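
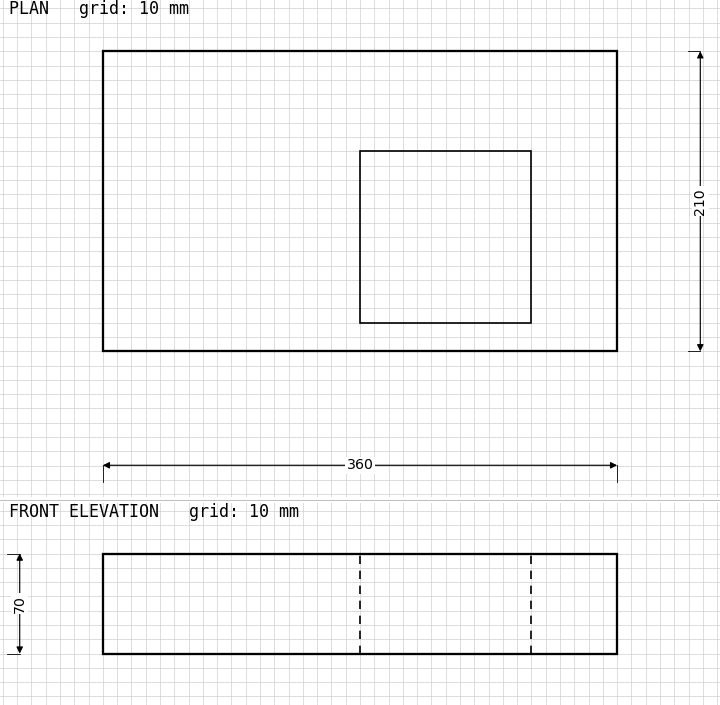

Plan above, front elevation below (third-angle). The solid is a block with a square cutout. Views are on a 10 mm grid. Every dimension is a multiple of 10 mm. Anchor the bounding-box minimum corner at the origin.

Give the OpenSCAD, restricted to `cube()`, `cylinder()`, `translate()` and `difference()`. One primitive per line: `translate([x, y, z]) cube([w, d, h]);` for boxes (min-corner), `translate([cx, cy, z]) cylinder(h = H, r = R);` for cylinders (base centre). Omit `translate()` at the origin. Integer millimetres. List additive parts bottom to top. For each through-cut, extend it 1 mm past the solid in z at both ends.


difference() {
  cube([360, 210, 70]);
  translate([180, 20, -1]) cube([120, 120, 72]);
}


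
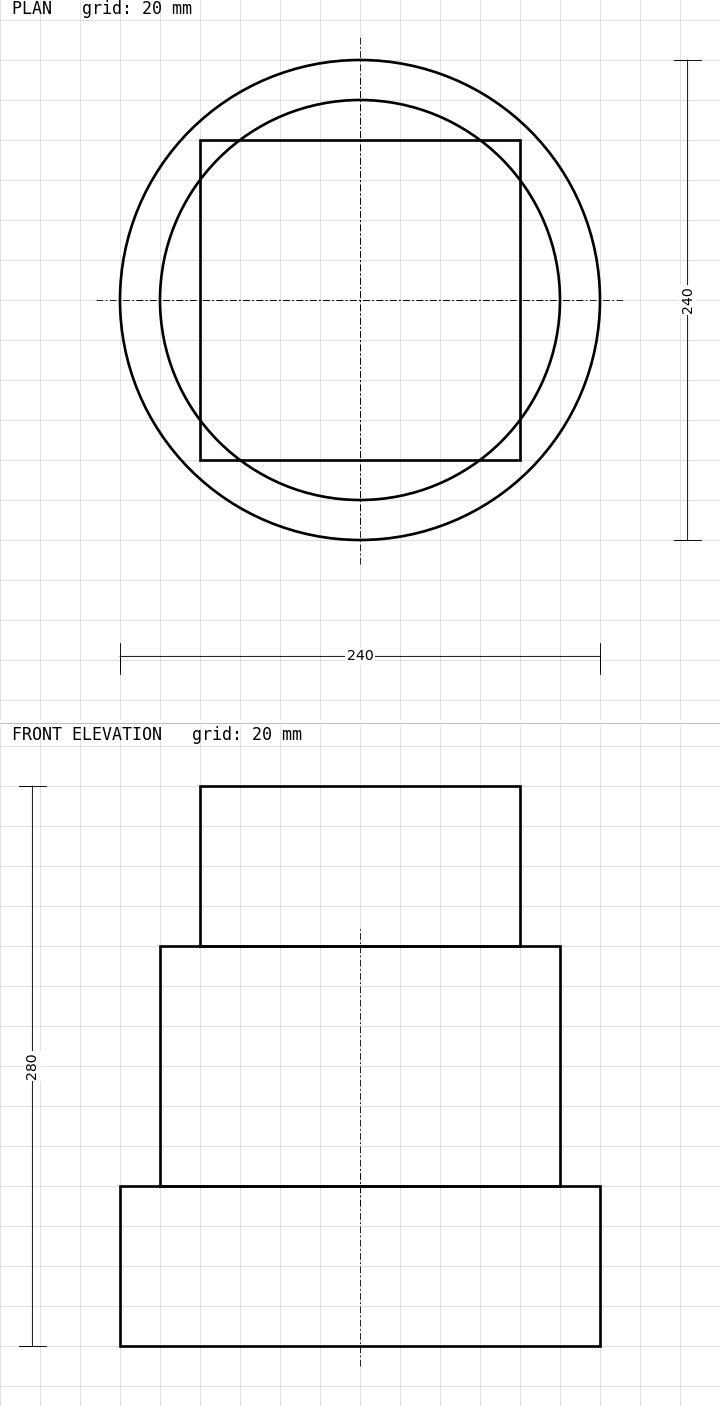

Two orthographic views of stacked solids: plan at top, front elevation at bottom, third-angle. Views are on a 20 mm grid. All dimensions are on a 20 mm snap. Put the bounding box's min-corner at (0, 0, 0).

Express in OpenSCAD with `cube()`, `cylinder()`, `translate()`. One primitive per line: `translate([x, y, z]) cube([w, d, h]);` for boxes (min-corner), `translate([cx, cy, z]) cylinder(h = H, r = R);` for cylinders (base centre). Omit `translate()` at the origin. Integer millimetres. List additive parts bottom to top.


translate([120, 120, 0]) cylinder(h = 80, r = 120);
translate([120, 120, 80]) cylinder(h = 120, r = 100);
translate([40, 40, 200]) cube([160, 160, 80]);


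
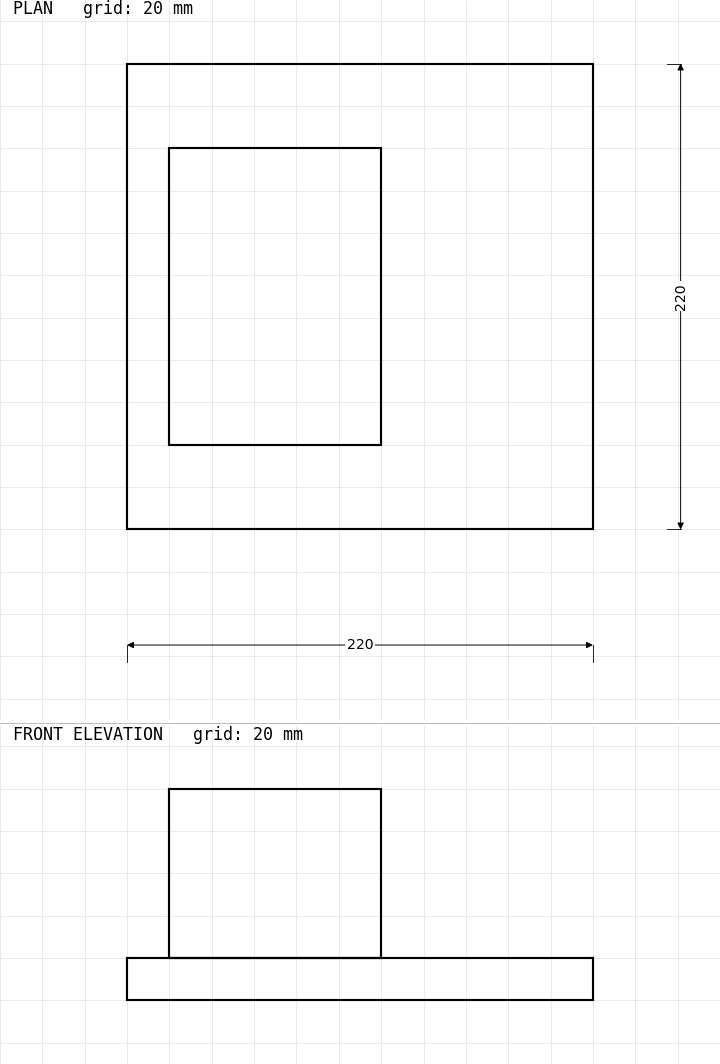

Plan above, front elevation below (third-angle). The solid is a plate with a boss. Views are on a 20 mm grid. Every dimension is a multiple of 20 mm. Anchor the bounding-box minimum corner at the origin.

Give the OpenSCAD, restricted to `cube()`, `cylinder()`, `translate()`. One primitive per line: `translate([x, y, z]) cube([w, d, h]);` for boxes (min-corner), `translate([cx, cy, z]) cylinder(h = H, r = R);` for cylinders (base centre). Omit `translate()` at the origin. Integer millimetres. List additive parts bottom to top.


cube([220, 220, 20]);
translate([20, 40, 20]) cube([100, 140, 80]);


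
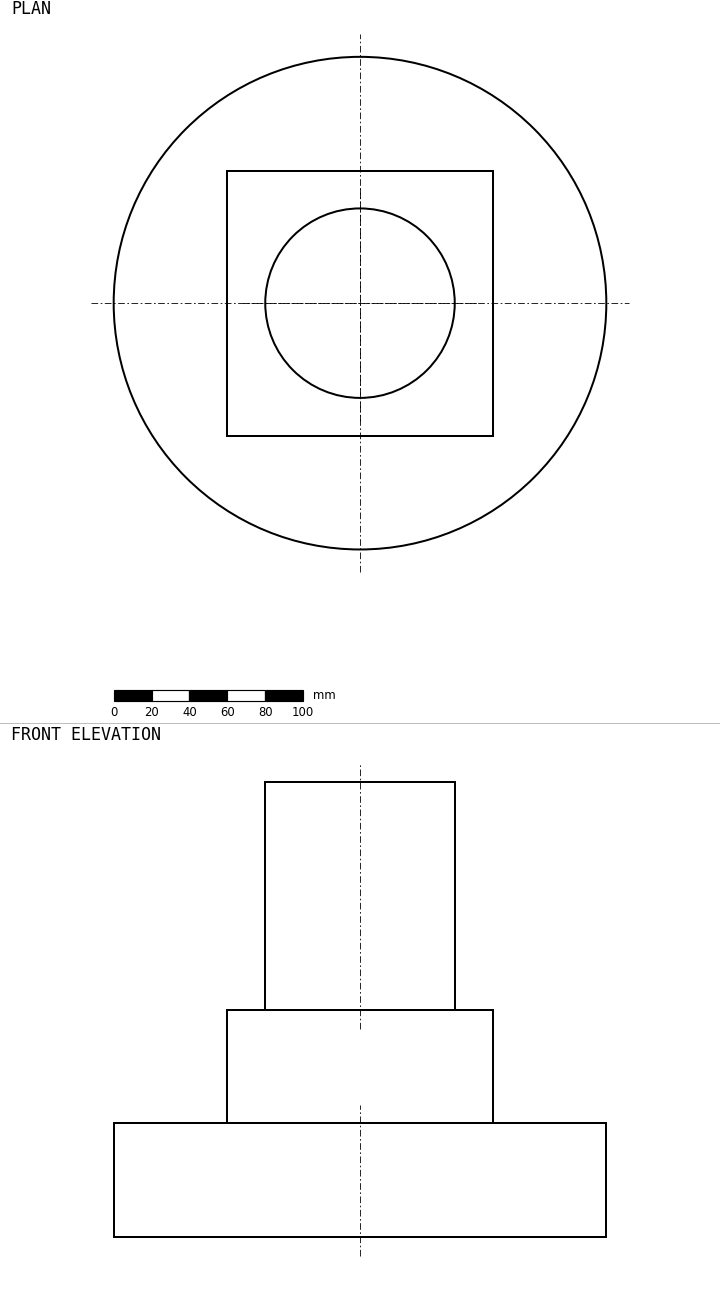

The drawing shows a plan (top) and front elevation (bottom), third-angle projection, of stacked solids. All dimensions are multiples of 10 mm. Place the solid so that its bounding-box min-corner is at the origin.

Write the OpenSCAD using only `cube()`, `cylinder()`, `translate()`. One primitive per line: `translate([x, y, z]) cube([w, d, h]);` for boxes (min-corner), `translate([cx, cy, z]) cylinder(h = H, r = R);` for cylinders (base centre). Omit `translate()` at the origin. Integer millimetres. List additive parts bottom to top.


translate([130, 130, 0]) cylinder(h = 60, r = 130);
translate([60, 60, 60]) cube([140, 140, 60]);
translate([130, 130, 120]) cylinder(h = 120, r = 50);


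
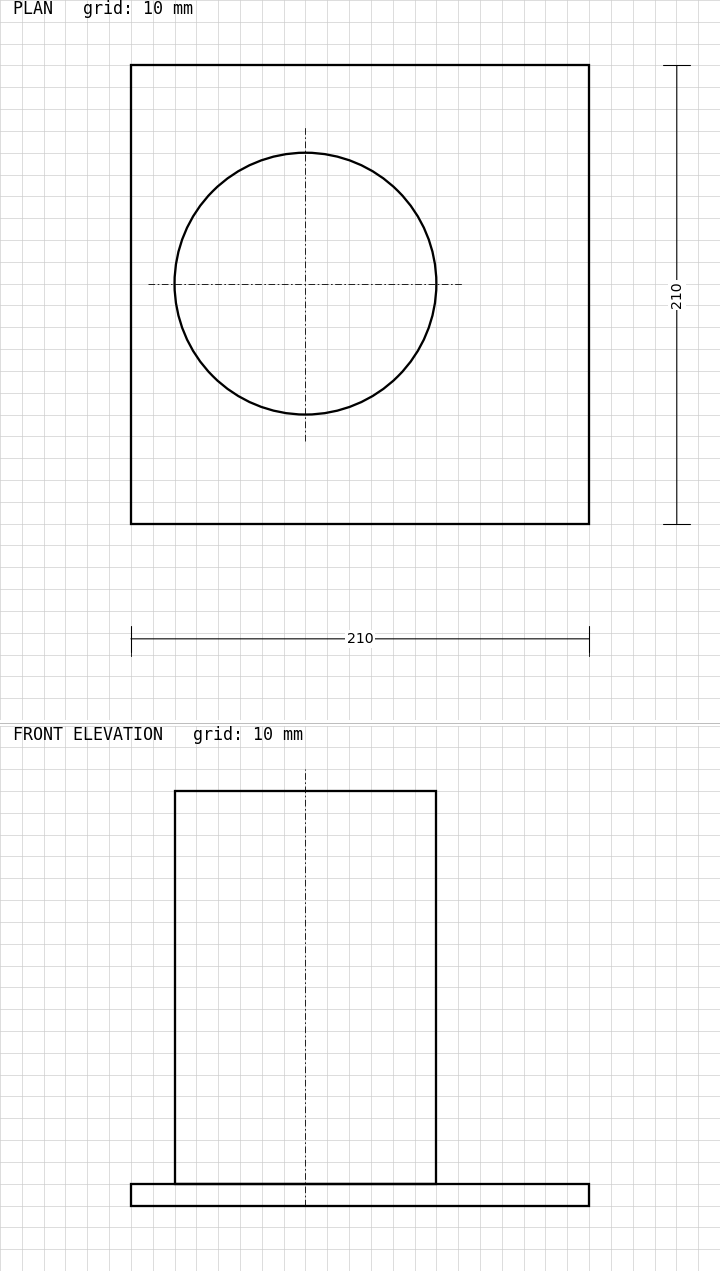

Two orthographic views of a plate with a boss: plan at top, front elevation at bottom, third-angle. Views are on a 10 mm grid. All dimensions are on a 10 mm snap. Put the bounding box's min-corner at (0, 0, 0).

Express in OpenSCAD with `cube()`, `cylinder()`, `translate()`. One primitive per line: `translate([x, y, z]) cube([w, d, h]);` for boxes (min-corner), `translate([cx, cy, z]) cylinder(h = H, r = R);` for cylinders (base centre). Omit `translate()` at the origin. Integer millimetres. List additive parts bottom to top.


cube([210, 210, 10]);
translate([80, 110, 10]) cylinder(h = 180, r = 60);


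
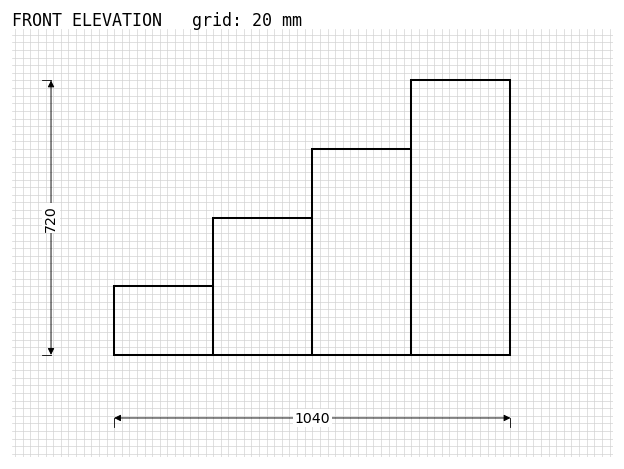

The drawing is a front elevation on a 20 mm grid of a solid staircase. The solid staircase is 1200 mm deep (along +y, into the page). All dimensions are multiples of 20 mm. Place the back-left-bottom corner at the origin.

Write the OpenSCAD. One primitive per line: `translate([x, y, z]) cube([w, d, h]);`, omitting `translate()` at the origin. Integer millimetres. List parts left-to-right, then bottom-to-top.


cube([260, 1200, 180]);
translate([260, 0, 0]) cube([260, 1200, 360]);
translate([520, 0, 0]) cube([260, 1200, 540]);
translate([780, 0, 0]) cube([260, 1200, 720]);


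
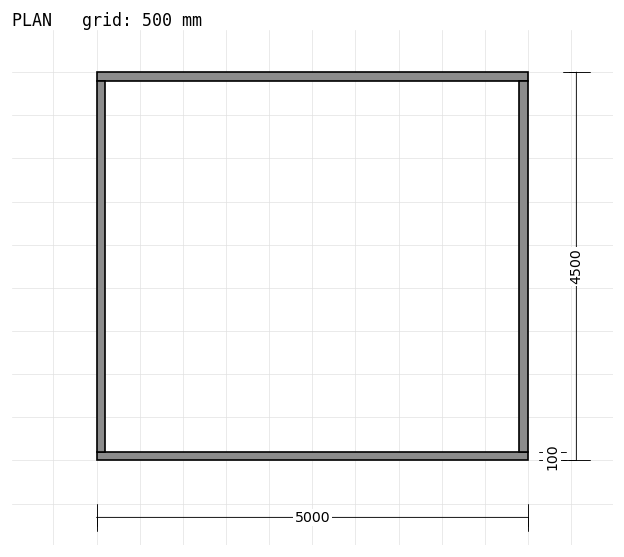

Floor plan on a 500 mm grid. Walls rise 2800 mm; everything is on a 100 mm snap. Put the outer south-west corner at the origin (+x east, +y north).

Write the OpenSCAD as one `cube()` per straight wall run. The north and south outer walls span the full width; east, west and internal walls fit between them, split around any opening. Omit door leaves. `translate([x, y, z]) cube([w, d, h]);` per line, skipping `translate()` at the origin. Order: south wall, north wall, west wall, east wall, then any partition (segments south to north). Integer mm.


cube([5000, 100, 2800]);
translate([0, 4400, 0]) cube([5000, 100, 2800]);
translate([0, 100, 0]) cube([100, 4300, 2800]);
translate([4900, 100, 0]) cube([100, 4300, 2800]);


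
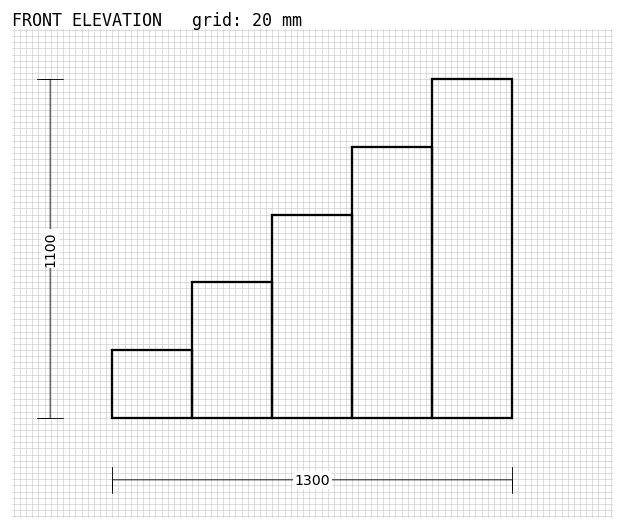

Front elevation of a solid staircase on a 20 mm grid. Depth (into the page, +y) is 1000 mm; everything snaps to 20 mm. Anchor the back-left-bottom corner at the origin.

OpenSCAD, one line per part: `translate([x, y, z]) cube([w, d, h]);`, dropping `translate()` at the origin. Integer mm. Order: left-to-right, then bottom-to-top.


cube([260, 1000, 220]);
translate([260, 0, 0]) cube([260, 1000, 440]);
translate([520, 0, 0]) cube([260, 1000, 660]);
translate([780, 0, 0]) cube([260, 1000, 880]);
translate([1040, 0, 0]) cube([260, 1000, 1100]);


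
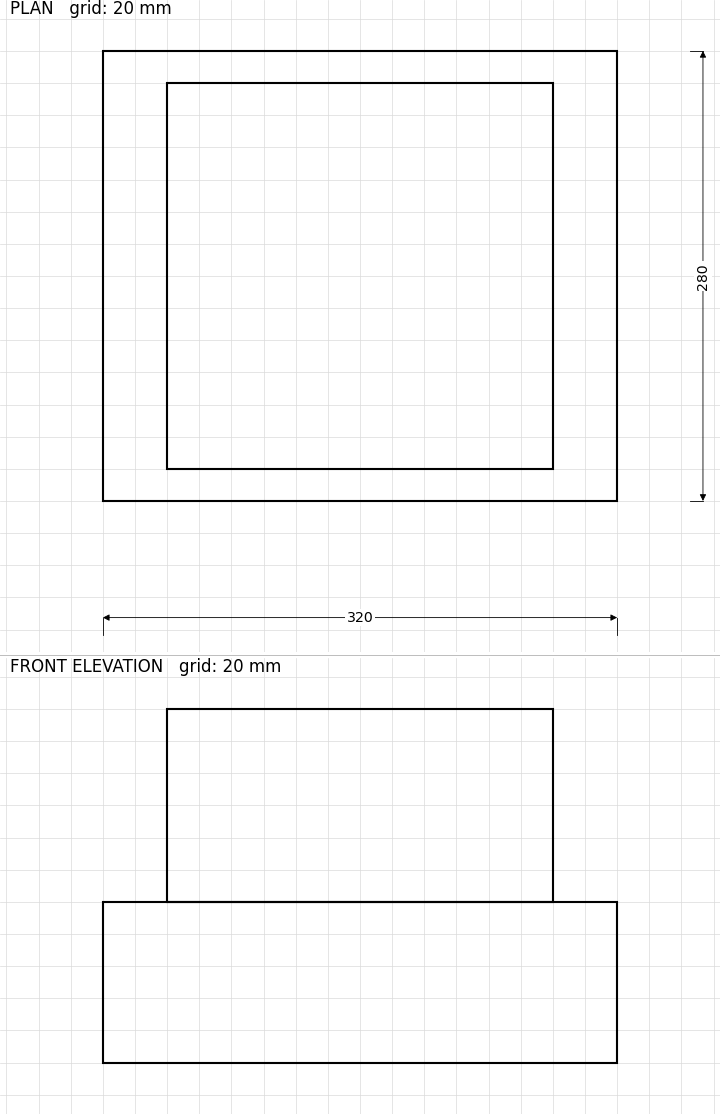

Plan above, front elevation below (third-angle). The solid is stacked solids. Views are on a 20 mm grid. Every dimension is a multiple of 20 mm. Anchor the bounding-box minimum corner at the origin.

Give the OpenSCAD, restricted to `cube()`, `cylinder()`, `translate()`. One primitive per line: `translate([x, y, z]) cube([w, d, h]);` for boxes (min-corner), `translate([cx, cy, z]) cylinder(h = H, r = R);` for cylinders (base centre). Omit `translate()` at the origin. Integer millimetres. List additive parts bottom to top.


cube([320, 280, 100]);
translate([40, 20, 100]) cube([240, 240, 120]);


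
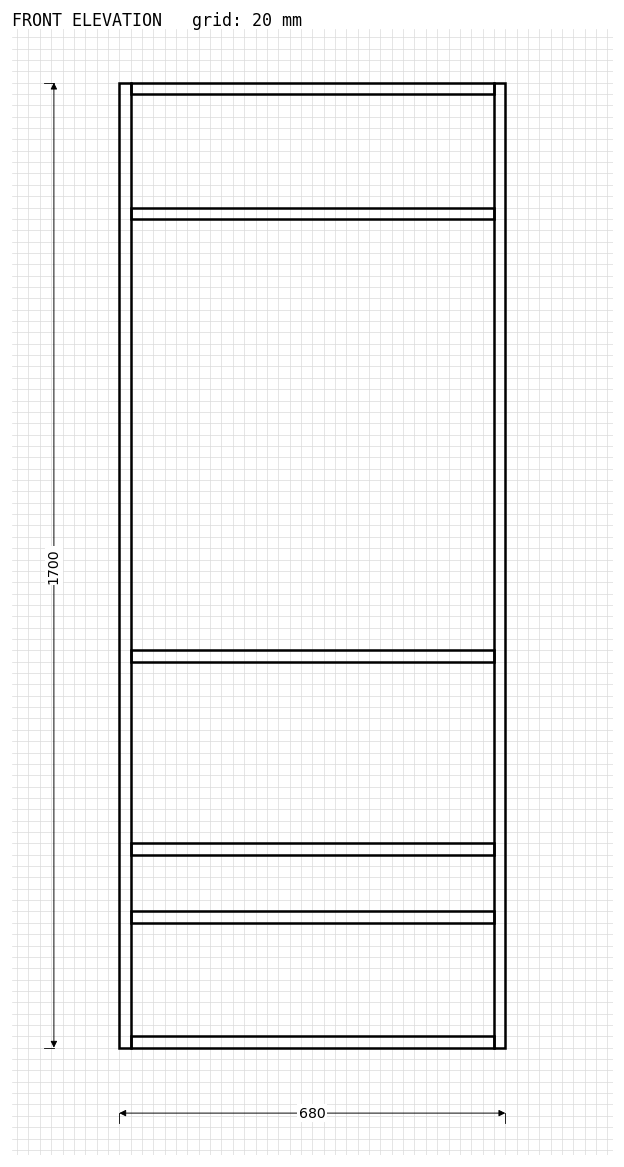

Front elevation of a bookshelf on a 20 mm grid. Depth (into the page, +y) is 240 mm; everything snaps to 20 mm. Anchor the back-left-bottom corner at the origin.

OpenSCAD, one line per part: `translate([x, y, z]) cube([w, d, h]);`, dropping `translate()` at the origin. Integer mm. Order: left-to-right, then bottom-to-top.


cube([20, 240, 1700]);
translate([20, 0, 0]) cube([640, 240, 20]);
translate([20, 0, 220]) cube([640, 240, 20]);
translate([20, 0, 340]) cube([640, 240, 20]);
translate([20, 0, 680]) cube([640, 240, 20]);
translate([20, 0, 1460]) cube([640, 240, 20]);
translate([20, 0, 1680]) cube([640, 240, 20]);
translate([660, 0, 0]) cube([20, 240, 1700]);


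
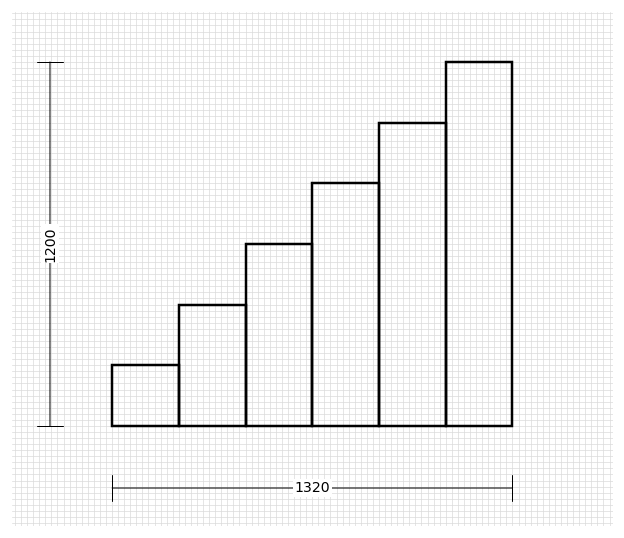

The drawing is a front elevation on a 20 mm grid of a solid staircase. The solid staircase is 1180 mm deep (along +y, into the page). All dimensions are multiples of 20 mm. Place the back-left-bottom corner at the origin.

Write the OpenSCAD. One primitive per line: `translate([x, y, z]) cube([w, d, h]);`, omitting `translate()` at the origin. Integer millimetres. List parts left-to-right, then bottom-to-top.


cube([220, 1180, 200]);
translate([220, 0, 0]) cube([220, 1180, 400]);
translate([440, 0, 0]) cube([220, 1180, 600]);
translate([660, 0, 0]) cube([220, 1180, 800]);
translate([880, 0, 0]) cube([220, 1180, 1000]);
translate([1100, 0, 0]) cube([220, 1180, 1200]);


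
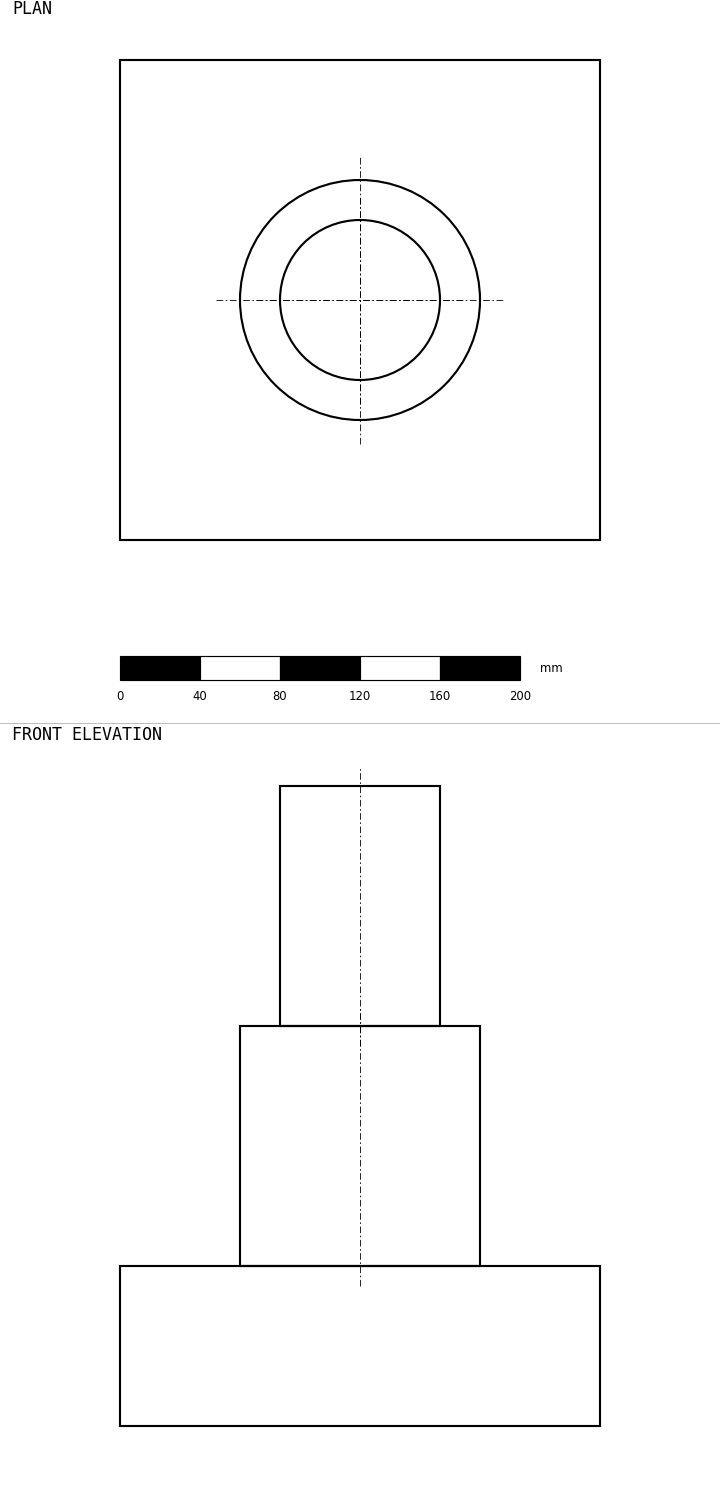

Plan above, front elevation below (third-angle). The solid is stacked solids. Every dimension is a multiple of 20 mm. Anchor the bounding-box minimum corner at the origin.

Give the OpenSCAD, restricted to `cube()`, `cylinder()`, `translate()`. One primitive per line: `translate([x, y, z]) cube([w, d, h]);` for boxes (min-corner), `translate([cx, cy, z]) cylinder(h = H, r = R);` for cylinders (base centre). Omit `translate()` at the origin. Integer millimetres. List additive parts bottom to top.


cube([240, 240, 80]);
translate([120, 120, 80]) cylinder(h = 120, r = 60);
translate([120, 120, 200]) cylinder(h = 120, r = 40);


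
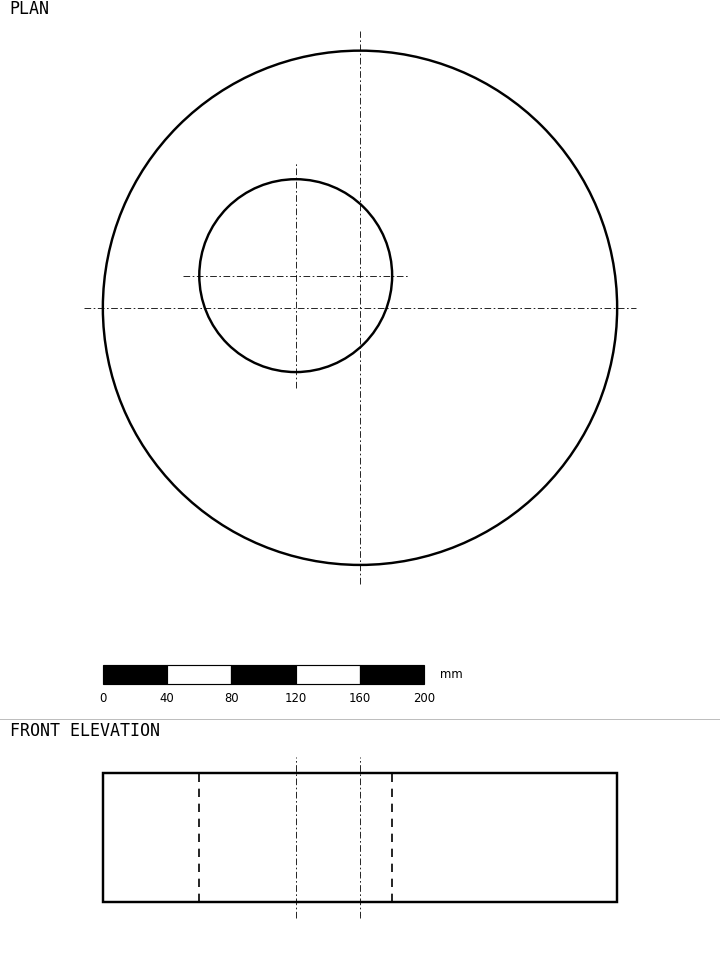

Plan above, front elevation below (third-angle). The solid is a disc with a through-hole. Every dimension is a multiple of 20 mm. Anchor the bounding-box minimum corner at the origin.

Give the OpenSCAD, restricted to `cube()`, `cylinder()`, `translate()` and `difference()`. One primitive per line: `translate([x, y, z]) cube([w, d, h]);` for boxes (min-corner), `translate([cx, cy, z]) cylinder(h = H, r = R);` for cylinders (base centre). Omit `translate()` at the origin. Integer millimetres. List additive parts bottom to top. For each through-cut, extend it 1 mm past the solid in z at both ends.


difference() {
  translate([160, 160, 0]) cylinder(h = 80, r = 160);
  translate([120, 180, -1]) cylinder(h = 82, r = 60);
}


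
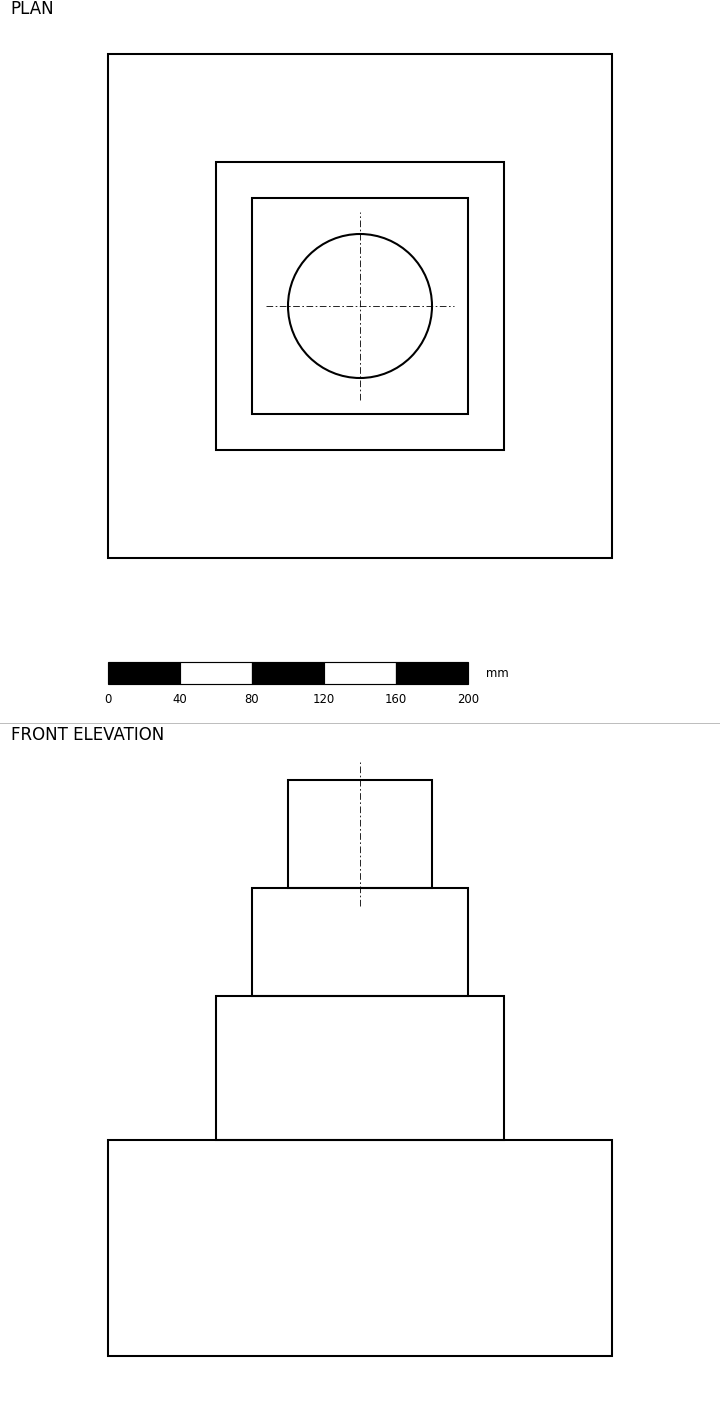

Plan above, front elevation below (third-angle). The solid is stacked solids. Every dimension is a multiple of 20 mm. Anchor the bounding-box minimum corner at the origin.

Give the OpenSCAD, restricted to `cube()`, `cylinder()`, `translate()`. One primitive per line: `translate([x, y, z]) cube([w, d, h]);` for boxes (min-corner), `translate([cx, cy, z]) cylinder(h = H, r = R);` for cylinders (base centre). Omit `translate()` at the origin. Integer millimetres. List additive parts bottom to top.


cube([280, 280, 120]);
translate([60, 60, 120]) cube([160, 160, 80]);
translate([80, 80, 200]) cube([120, 120, 60]);
translate([140, 140, 260]) cylinder(h = 60, r = 40);


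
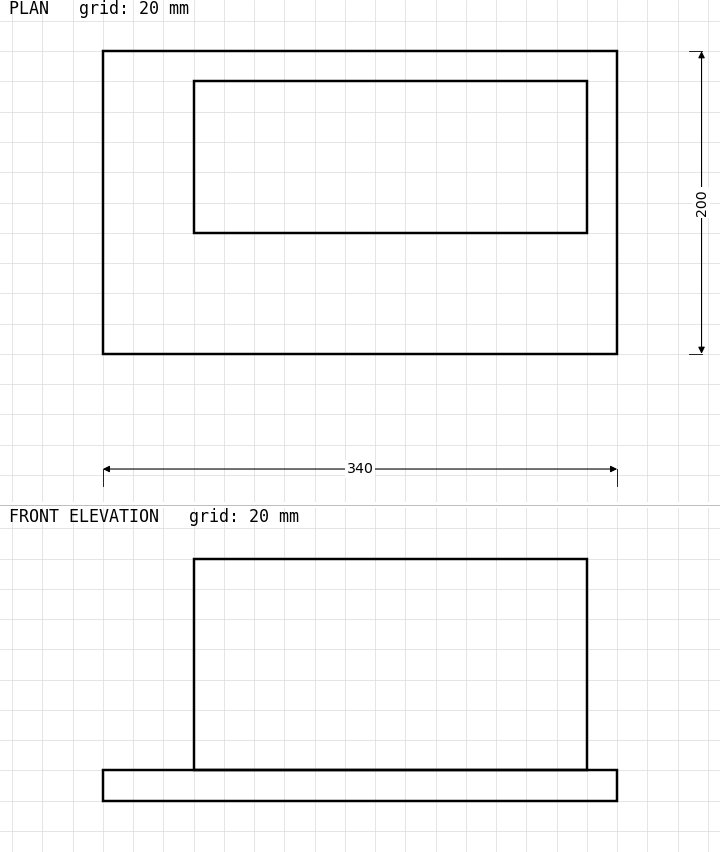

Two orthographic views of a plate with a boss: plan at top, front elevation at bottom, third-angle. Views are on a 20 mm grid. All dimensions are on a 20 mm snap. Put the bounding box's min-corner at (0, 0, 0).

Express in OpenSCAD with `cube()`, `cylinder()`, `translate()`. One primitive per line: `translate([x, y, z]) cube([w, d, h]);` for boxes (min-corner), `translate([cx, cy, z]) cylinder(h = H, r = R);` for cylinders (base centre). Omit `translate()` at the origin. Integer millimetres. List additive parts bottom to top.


cube([340, 200, 20]);
translate([60, 80, 20]) cube([260, 100, 140]);


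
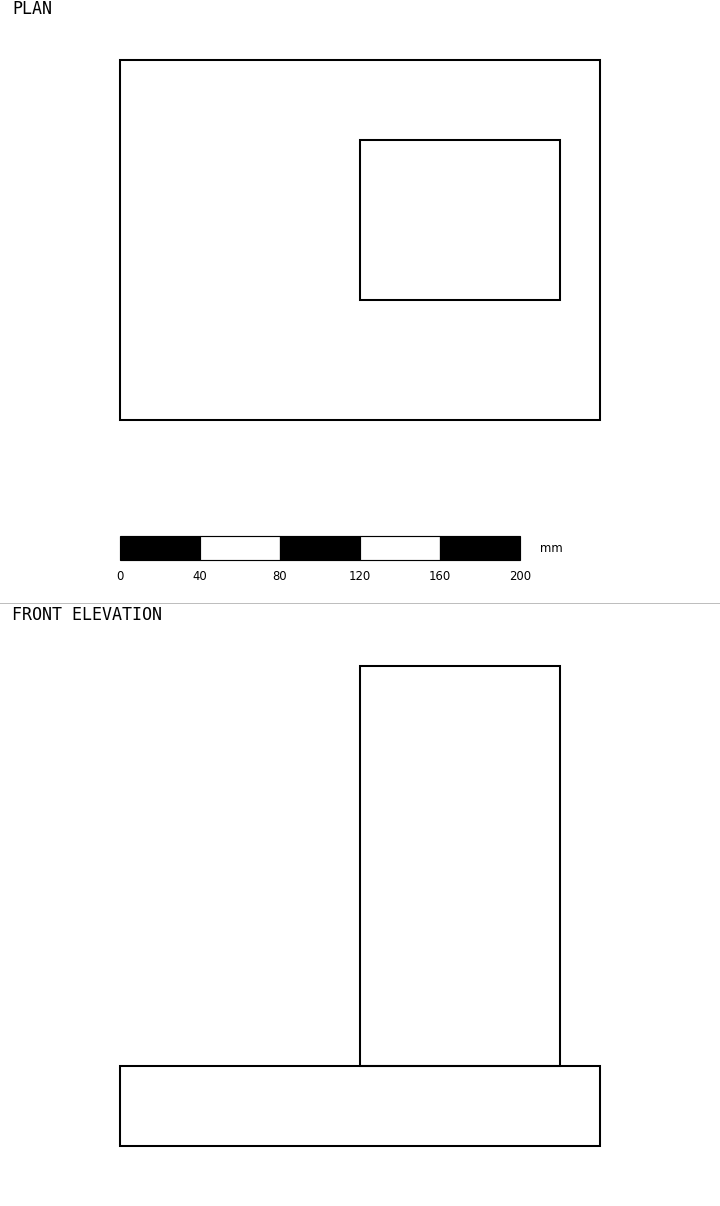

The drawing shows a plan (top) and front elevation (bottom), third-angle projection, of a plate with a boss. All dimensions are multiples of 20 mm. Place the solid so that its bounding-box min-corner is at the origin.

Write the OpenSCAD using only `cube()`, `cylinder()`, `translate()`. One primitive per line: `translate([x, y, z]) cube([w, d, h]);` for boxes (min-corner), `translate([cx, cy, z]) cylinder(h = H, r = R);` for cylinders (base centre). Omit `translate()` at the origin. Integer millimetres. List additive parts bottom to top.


cube([240, 180, 40]);
translate([120, 60, 40]) cube([100, 80, 200]);


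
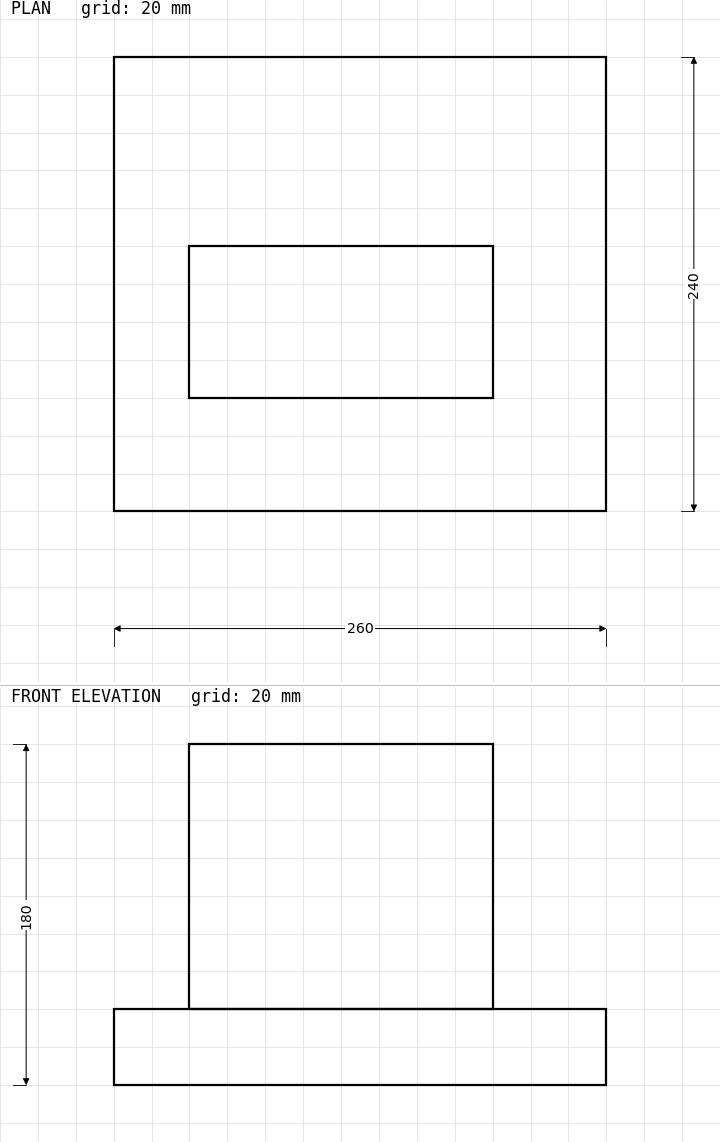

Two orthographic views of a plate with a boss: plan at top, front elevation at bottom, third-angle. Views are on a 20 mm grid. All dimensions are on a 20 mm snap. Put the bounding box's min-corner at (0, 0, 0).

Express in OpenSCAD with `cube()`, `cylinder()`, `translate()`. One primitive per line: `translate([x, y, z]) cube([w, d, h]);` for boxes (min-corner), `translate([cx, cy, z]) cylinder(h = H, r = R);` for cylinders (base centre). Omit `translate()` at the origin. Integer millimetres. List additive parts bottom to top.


cube([260, 240, 40]);
translate([40, 60, 40]) cube([160, 80, 140]);


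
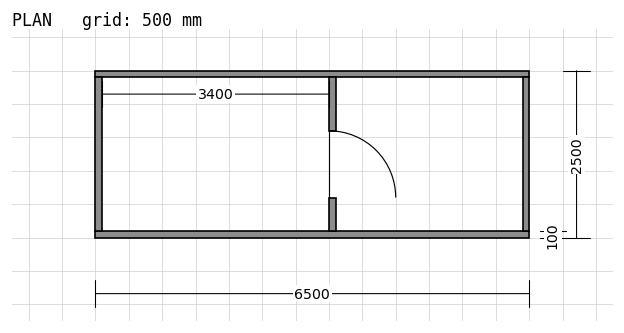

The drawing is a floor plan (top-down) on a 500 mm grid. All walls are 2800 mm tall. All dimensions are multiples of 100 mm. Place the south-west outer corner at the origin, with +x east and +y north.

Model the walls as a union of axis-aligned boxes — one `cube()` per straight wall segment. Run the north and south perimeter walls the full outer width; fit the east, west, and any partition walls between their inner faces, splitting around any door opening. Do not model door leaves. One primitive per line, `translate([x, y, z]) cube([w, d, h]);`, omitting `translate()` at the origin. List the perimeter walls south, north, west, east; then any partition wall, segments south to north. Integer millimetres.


cube([6500, 100, 2800]);
translate([0, 2400, 0]) cube([6500, 100, 2800]);
translate([0, 100, 0]) cube([100, 2300, 2800]);
translate([6400, 100, 0]) cube([100, 2300, 2800]);
translate([3500, 100, 0]) cube([100, 500, 2800]);
translate([3500, 1600, 0]) cube([100, 800, 2800]);


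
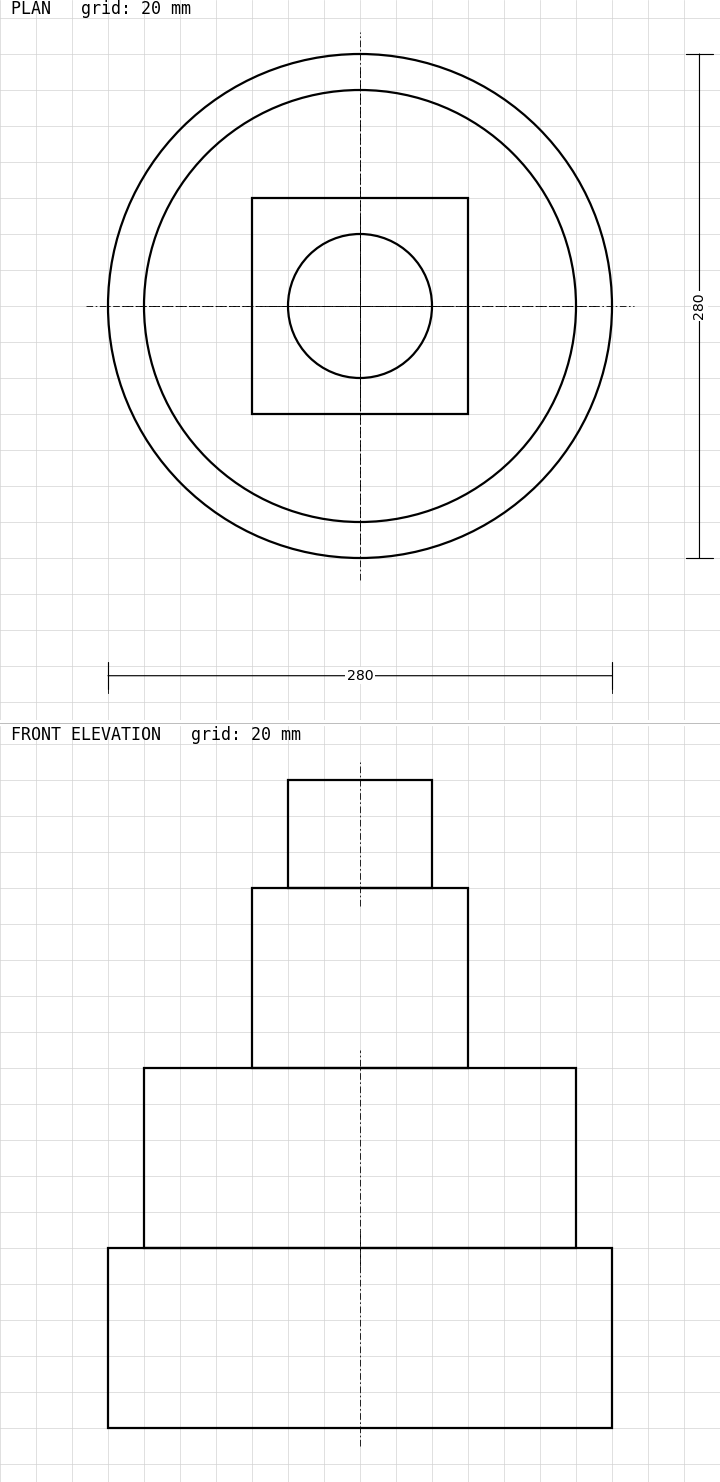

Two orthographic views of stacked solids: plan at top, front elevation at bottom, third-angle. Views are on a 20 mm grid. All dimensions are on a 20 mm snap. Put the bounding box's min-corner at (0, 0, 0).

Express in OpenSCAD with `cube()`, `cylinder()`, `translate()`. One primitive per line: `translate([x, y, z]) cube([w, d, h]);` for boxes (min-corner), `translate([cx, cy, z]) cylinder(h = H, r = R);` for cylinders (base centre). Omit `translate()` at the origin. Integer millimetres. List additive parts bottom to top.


translate([140, 140, 0]) cylinder(h = 100, r = 140);
translate([140, 140, 100]) cylinder(h = 100, r = 120);
translate([80, 80, 200]) cube([120, 120, 100]);
translate([140, 140, 300]) cylinder(h = 60, r = 40);


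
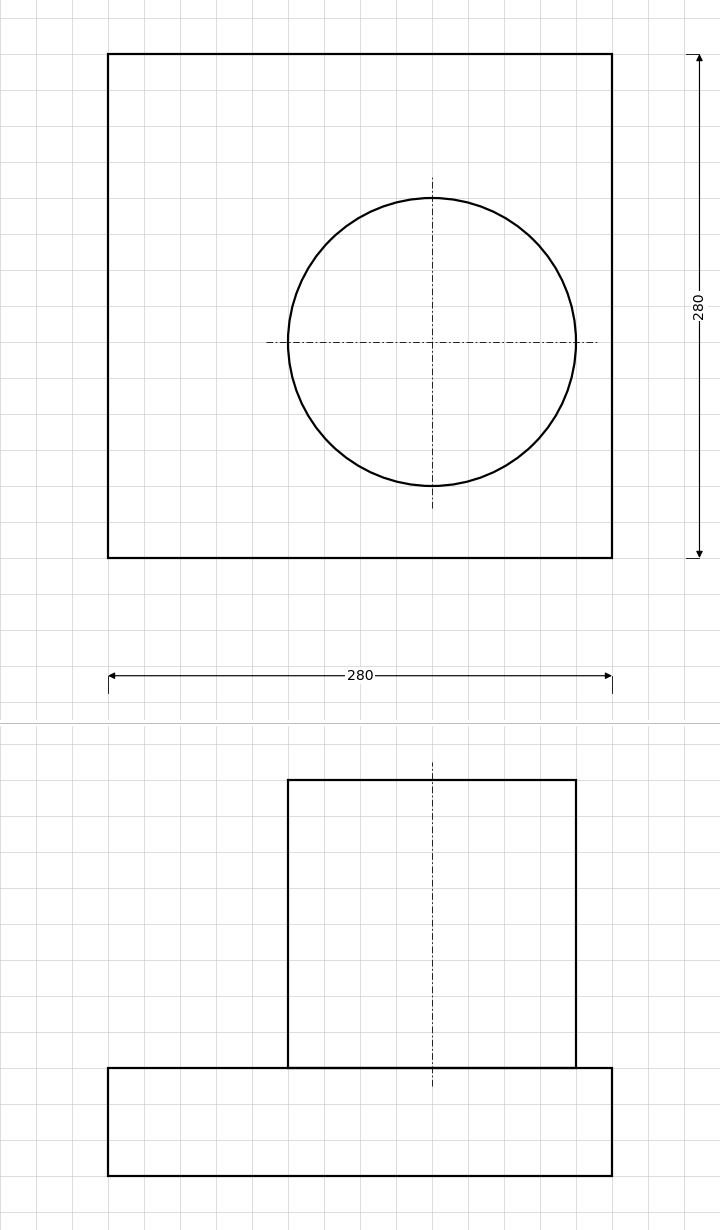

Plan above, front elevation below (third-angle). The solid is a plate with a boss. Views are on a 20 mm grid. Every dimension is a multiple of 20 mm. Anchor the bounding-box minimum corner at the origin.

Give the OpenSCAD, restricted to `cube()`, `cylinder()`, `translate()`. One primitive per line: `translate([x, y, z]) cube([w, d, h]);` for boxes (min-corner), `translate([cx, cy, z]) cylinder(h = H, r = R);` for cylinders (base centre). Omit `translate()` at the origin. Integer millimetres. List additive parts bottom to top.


cube([280, 280, 60]);
translate([180, 120, 60]) cylinder(h = 160, r = 80);


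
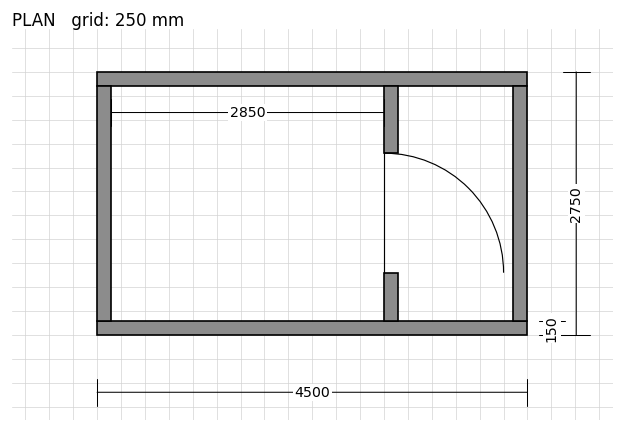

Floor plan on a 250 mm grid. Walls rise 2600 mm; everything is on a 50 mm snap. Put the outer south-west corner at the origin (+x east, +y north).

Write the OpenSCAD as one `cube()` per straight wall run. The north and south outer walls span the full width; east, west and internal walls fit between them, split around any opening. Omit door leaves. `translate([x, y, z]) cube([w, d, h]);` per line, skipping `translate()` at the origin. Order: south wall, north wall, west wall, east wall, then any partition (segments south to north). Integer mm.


cube([4500, 150, 2600]);
translate([0, 2600, 0]) cube([4500, 150, 2600]);
translate([0, 150, 0]) cube([150, 2450, 2600]);
translate([4350, 150, 0]) cube([150, 2450, 2600]);
translate([3000, 150, 0]) cube([150, 500, 2600]);
translate([3000, 1900, 0]) cube([150, 700, 2600]);


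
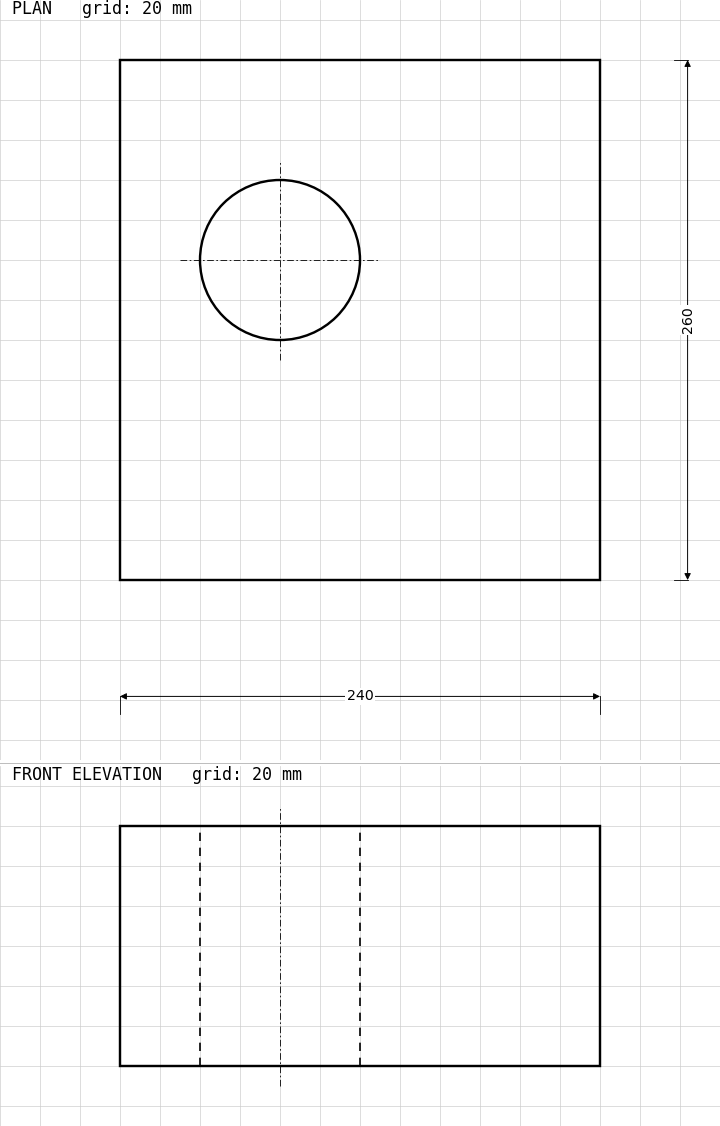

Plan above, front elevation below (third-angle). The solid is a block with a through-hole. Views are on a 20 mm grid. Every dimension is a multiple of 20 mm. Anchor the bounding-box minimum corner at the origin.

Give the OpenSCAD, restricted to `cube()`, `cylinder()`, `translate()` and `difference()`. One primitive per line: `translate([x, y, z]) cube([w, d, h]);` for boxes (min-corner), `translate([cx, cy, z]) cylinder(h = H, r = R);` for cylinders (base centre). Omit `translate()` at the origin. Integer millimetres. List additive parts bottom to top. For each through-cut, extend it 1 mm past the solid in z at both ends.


difference() {
  cube([240, 260, 120]);
  translate([80, 160, -1]) cylinder(h = 122, r = 40);
}


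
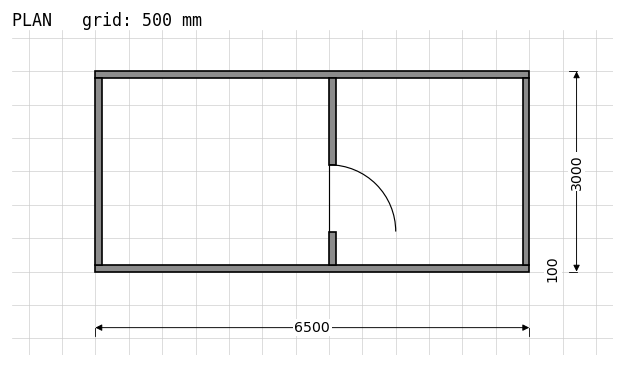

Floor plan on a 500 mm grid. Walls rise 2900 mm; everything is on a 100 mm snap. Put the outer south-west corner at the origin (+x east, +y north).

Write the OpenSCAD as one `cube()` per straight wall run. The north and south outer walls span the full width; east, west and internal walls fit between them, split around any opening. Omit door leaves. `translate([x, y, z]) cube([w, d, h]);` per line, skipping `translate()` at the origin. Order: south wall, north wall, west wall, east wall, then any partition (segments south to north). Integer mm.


cube([6500, 100, 2900]);
translate([0, 2900, 0]) cube([6500, 100, 2900]);
translate([0, 100, 0]) cube([100, 2800, 2900]);
translate([6400, 100, 0]) cube([100, 2800, 2900]);
translate([3500, 100, 0]) cube([100, 500, 2900]);
translate([3500, 1600, 0]) cube([100, 1300, 2900]);


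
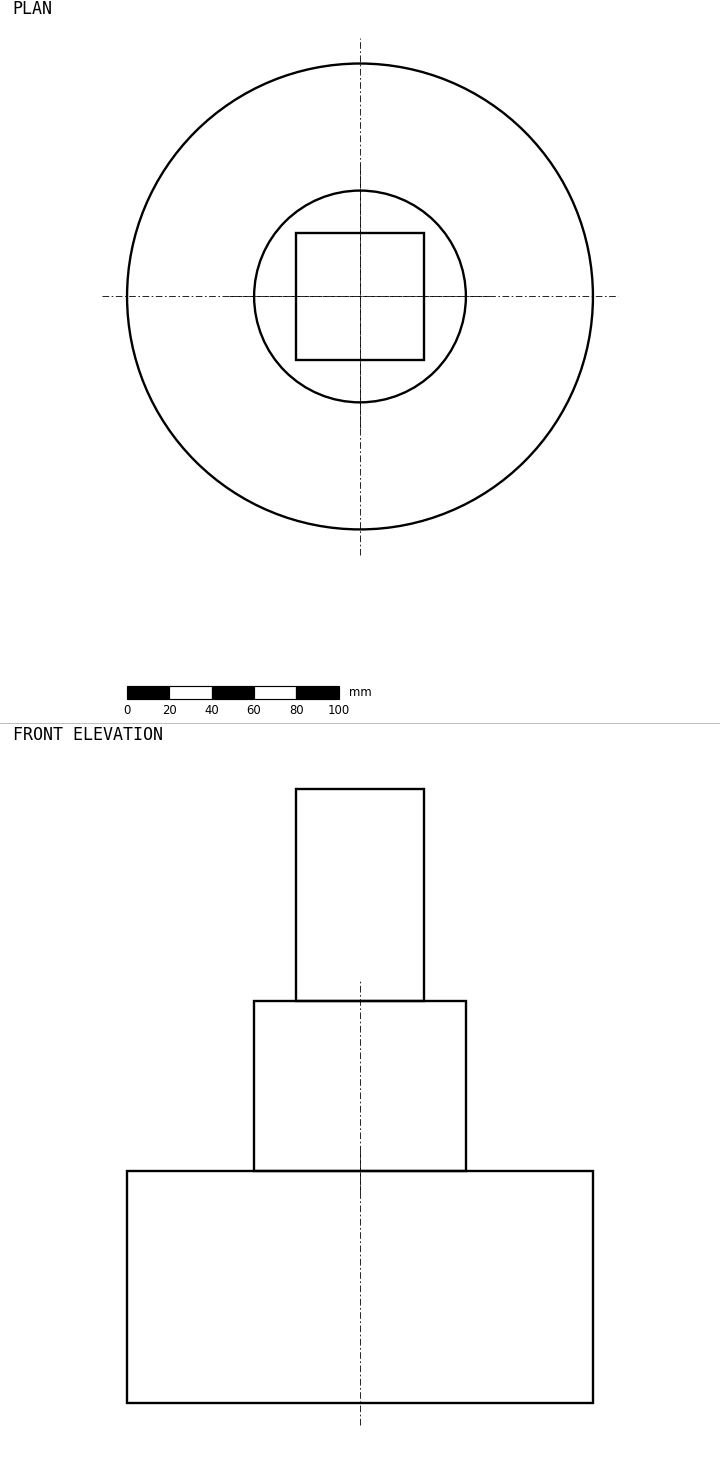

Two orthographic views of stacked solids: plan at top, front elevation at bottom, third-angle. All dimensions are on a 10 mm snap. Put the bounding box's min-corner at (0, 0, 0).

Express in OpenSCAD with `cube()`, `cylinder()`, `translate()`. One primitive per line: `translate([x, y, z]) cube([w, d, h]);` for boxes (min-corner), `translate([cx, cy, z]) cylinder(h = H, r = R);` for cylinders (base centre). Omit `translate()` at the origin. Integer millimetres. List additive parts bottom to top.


translate([110, 110, 0]) cylinder(h = 110, r = 110);
translate([110, 110, 110]) cylinder(h = 80, r = 50);
translate([80, 80, 190]) cube([60, 60, 100]);


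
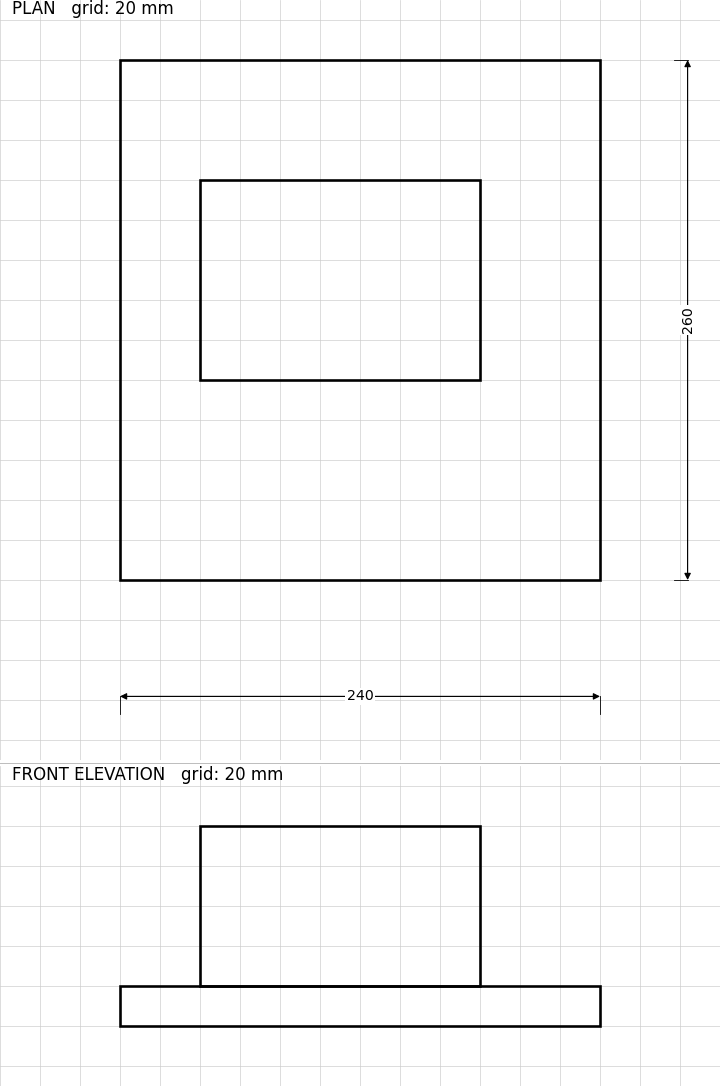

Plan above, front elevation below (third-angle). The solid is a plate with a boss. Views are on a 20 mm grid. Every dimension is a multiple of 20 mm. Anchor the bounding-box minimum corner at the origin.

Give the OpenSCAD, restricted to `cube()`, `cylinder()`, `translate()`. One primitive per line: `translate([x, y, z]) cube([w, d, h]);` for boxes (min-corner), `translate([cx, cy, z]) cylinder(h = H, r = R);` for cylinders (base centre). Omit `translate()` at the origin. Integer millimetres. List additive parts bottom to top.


cube([240, 260, 20]);
translate([40, 100, 20]) cube([140, 100, 80]);


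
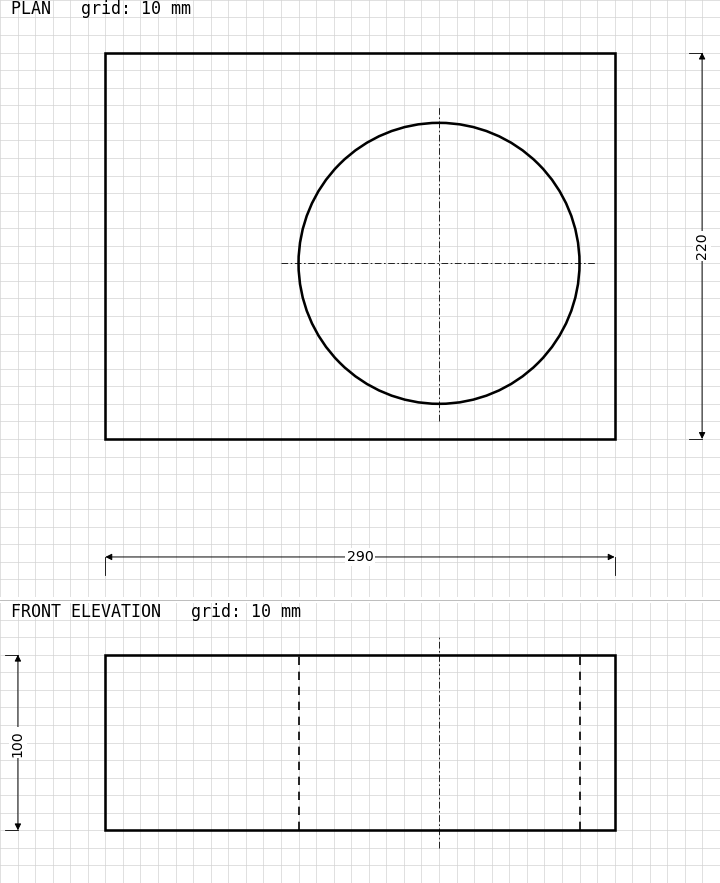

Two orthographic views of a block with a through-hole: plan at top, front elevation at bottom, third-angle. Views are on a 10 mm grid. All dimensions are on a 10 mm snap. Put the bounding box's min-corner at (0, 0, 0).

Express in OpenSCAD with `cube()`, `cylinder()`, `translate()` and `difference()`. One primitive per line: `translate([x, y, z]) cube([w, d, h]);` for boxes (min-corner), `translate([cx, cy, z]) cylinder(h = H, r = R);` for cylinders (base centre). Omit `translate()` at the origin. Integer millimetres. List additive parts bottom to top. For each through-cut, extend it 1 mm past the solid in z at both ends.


difference() {
  cube([290, 220, 100]);
  translate([190, 100, -1]) cylinder(h = 102, r = 80);
}


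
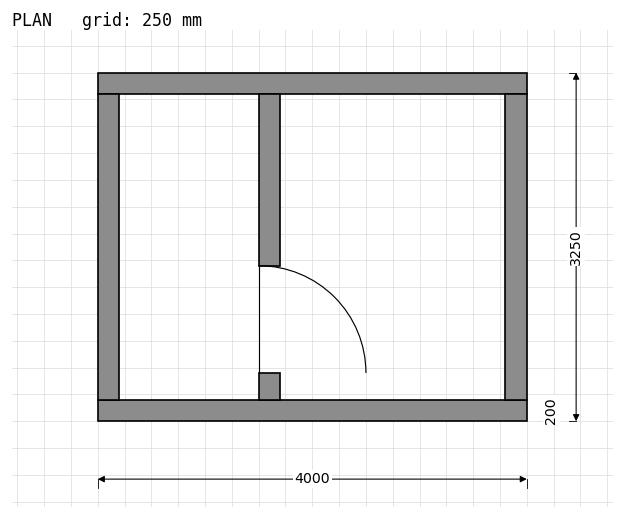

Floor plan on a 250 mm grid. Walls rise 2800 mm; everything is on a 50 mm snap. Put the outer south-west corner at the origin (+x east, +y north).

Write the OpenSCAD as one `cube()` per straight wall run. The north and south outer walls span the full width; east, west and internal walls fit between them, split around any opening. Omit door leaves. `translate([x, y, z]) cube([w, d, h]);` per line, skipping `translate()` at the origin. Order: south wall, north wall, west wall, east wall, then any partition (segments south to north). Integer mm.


cube([4000, 200, 2800]);
translate([0, 3050, 0]) cube([4000, 200, 2800]);
translate([0, 200, 0]) cube([200, 2850, 2800]);
translate([3800, 200, 0]) cube([200, 2850, 2800]);
translate([1500, 200, 0]) cube([200, 250, 2800]);
translate([1500, 1450, 0]) cube([200, 1600, 2800]);


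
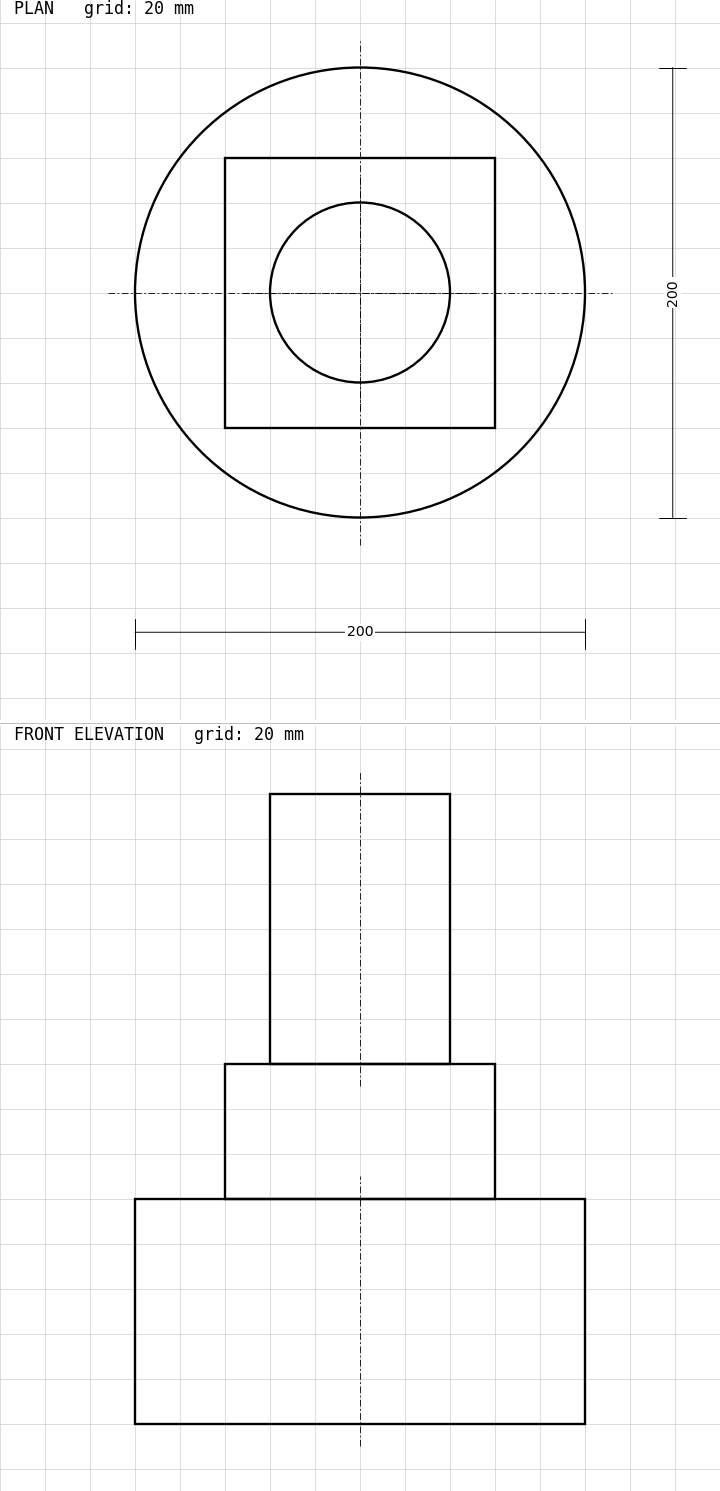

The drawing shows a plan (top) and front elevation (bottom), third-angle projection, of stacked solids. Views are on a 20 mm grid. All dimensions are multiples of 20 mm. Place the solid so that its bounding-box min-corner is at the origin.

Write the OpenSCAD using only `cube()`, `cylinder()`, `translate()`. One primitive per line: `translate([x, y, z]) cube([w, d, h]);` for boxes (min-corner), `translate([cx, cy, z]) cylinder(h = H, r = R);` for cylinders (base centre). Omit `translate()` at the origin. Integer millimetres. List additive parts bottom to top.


translate([100, 100, 0]) cylinder(h = 100, r = 100);
translate([40, 40, 100]) cube([120, 120, 60]);
translate([100, 100, 160]) cylinder(h = 120, r = 40);


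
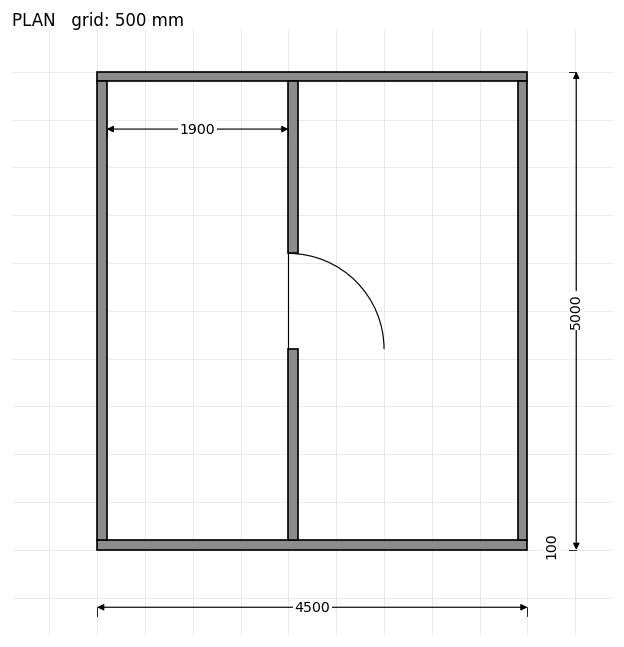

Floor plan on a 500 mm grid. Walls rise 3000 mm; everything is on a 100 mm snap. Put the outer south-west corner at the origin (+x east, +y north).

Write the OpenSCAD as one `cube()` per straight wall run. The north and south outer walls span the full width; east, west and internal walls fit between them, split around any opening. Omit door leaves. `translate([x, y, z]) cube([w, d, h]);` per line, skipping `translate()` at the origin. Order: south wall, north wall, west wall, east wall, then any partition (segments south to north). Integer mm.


cube([4500, 100, 3000]);
translate([0, 4900, 0]) cube([4500, 100, 3000]);
translate([0, 100, 0]) cube([100, 4800, 3000]);
translate([4400, 100, 0]) cube([100, 4800, 3000]);
translate([2000, 100, 0]) cube([100, 2000, 3000]);
translate([2000, 3100, 0]) cube([100, 1800, 3000]);


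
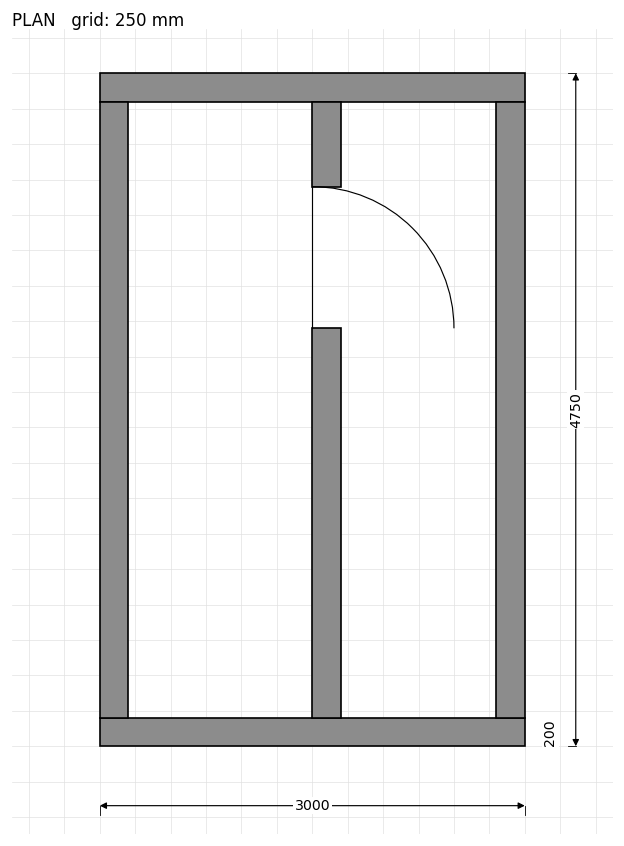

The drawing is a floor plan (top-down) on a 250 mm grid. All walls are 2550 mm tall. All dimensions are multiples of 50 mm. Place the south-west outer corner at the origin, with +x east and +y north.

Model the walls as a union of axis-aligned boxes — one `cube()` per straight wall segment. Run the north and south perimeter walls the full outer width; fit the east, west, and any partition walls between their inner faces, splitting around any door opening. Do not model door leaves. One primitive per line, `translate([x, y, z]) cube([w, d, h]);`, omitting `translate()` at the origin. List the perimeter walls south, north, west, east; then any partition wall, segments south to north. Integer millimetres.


cube([3000, 200, 2550]);
translate([0, 4550, 0]) cube([3000, 200, 2550]);
translate([0, 200, 0]) cube([200, 4350, 2550]);
translate([2800, 200, 0]) cube([200, 4350, 2550]);
translate([1500, 200, 0]) cube([200, 2750, 2550]);
translate([1500, 3950, 0]) cube([200, 600, 2550]);


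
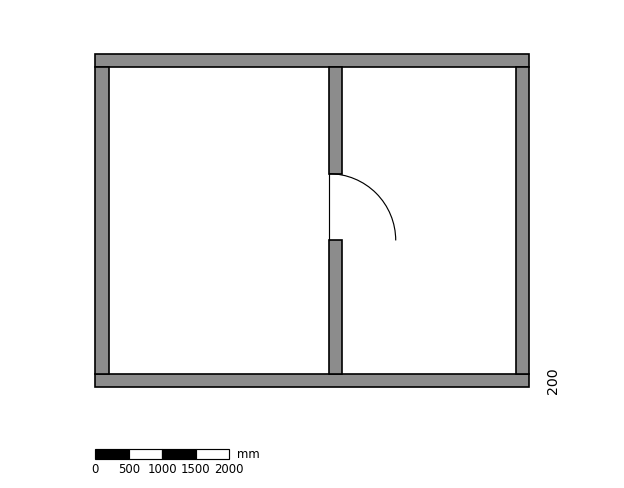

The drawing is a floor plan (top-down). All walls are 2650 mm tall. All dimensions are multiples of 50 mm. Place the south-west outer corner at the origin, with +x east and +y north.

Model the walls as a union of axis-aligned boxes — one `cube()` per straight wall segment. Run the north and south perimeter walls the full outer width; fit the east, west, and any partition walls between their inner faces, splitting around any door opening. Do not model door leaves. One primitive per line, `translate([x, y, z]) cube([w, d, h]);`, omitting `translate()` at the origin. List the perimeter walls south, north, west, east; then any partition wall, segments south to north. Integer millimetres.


cube([6500, 200, 2650]);
translate([0, 4800, 0]) cube([6500, 200, 2650]);
translate([0, 200, 0]) cube([200, 4600, 2650]);
translate([6300, 200, 0]) cube([200, 4600, 2650]);
translate([3500, 200, 0]) cube([200, 2000, 2650]);
translate([3500, 3200, 0]) cube([200, 1600, 2650]);


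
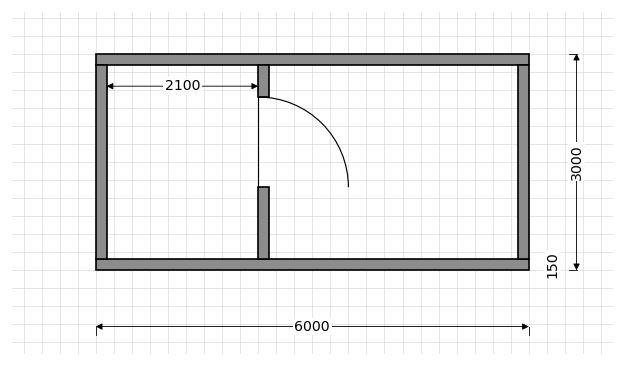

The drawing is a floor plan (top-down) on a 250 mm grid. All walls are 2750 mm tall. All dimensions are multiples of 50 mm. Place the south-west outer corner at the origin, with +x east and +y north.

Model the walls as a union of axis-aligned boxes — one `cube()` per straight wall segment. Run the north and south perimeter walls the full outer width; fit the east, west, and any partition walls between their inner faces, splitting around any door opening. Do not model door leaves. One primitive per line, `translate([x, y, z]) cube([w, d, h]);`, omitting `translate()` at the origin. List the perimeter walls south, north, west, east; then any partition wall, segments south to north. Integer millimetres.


cube([6000, 150, 2750]);
translate([0, 2850, 0]) cube([6000, 150, 2750]);
translate([0, 150, 0]) cube([150, 2700, 2750]);
translate([5850, 150, 0]) cube([150, 2700, 2750]);
translate([2250, 150, 0]) cube([150, 1000, 2750]);
translate([2250, 2400, 0]) cube([150, 450, 2750]);


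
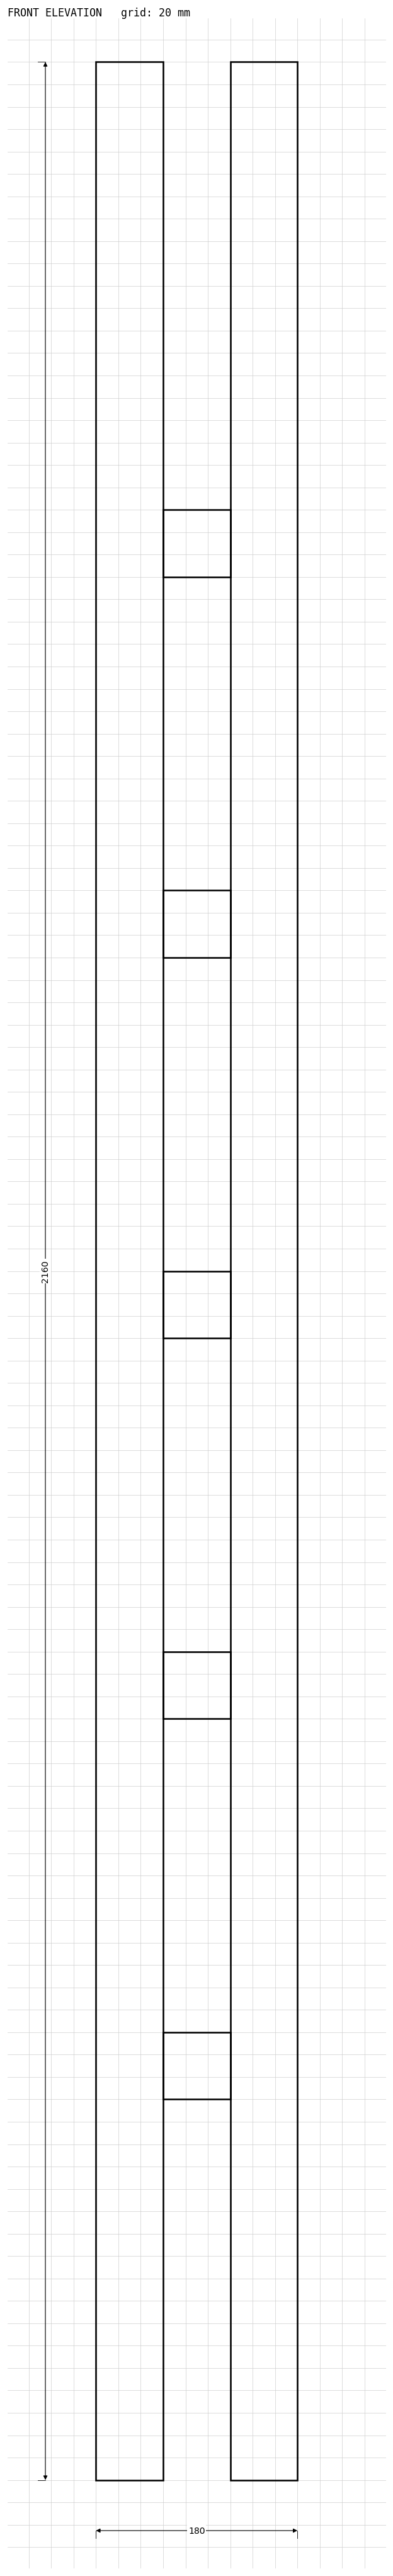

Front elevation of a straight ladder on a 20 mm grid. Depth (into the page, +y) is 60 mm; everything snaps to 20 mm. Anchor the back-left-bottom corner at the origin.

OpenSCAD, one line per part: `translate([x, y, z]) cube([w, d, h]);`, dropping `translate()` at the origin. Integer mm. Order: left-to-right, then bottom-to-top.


cube([60, 60, 2160]);
translate([60, 0, 340]) cube([60, 60, 60]);
translate([60, 0, 680]) cube([60, 60, 60]);
translate([60, 0, 1020]) cube([60, 60, 60]);
translate([60, 0, 1360]) cube([60, 60, 60]);
translate([60, 0, 1700]) cube([60, 60, 60]);
translate([120, 0, 0]) cube([60, 60, 2160]);


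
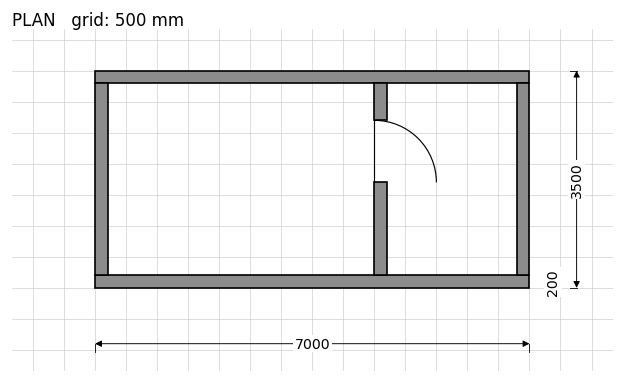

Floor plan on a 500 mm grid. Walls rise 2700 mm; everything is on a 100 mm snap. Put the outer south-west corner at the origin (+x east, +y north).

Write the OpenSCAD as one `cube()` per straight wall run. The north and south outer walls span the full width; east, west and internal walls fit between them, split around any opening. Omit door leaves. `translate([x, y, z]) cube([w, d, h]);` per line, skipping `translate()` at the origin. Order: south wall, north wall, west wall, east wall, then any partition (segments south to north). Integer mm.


cube([7000, 200, 2700]);
translate([0, 3300, 0]) cube([7000, 200, 2700]);
translate([0, 200, 0]) cube([200, 3100, 2700]);
translate([6800, 200, 0]) cube([200, 3100, 2700]);
translate([4500, 200, 0]) cube([200, 1500, 2700]);
translate([4500, 2700, 0]) cube([200, 600, 2700]);
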